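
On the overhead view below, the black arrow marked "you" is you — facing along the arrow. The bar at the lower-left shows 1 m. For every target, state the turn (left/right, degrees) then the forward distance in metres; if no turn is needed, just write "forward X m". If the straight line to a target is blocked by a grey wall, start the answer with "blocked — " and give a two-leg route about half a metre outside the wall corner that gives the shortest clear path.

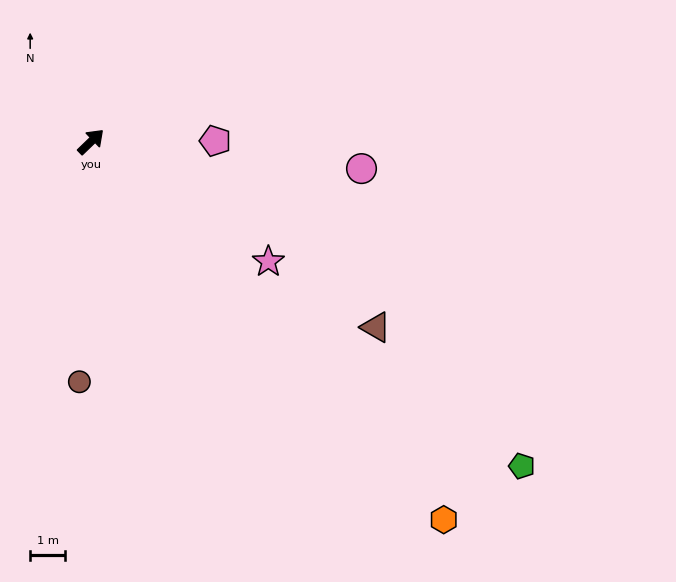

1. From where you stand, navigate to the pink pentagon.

turn right 44°, forward 3.6 m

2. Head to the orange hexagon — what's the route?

turn right 91°, forward 14.8 m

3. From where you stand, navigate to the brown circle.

turn right 137°, forward 6.9 m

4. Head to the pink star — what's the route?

turn right 78°, forward 6.1 m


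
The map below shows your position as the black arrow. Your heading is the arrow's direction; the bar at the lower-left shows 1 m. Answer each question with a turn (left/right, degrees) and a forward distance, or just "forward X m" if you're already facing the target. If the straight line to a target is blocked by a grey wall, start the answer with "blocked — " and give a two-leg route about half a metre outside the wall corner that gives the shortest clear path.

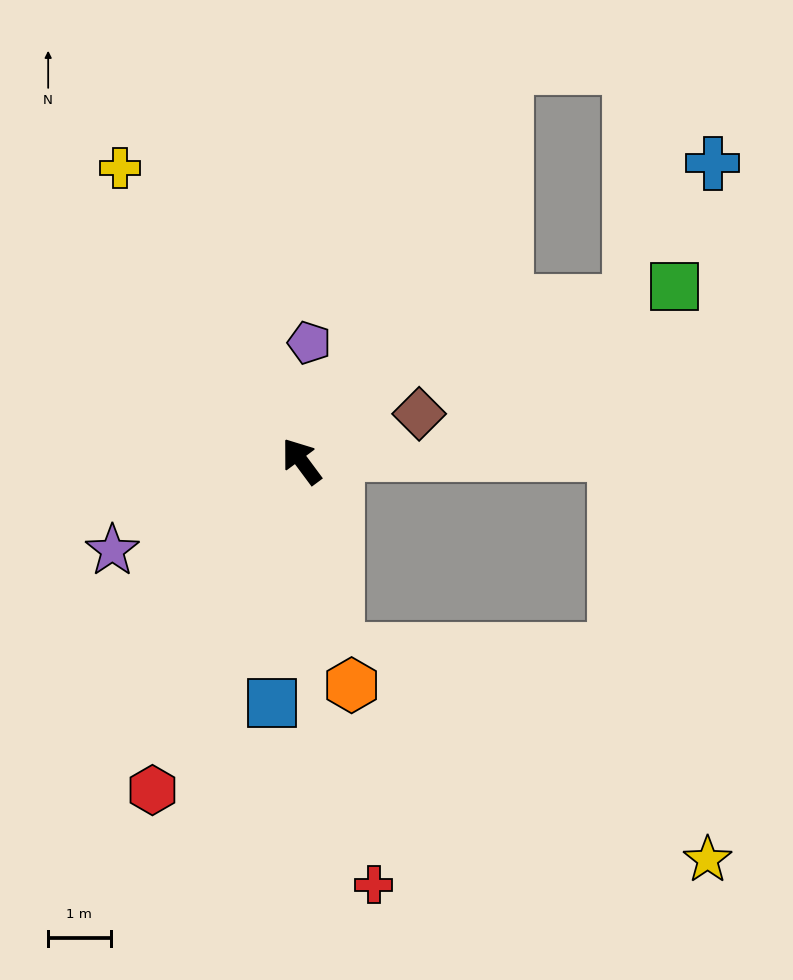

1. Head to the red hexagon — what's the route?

turn left 119°, forward 5.8 m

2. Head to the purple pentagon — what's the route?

turn right 40°, forward 1.9 m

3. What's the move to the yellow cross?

turn right 5°, forward 5.5 m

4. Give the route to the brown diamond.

turn right 105°, forward 2.0 m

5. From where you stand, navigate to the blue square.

turn left 137°, forward 3.9 m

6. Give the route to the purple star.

turn left 79°, forward 3.4 m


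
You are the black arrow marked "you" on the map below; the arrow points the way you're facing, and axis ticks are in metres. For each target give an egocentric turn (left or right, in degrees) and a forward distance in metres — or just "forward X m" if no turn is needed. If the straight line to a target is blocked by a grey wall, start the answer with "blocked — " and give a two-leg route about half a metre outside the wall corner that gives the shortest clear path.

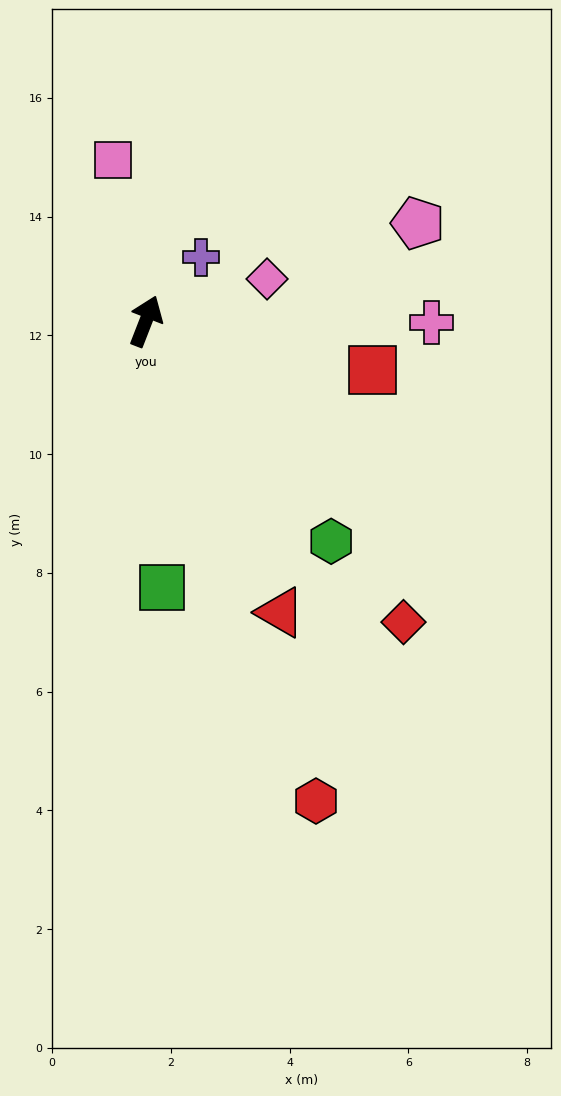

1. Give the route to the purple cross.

turn right 20°, forward 1.4 m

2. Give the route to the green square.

turn right 155°, forward 4.5 m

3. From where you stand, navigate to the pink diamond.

turn right 50°, forward 2.2 m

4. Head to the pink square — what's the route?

turn left 33°, forward 2.8 m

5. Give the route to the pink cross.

turn right 69°, forward 4.8 m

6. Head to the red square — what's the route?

turn right 81°, forward 3.9 m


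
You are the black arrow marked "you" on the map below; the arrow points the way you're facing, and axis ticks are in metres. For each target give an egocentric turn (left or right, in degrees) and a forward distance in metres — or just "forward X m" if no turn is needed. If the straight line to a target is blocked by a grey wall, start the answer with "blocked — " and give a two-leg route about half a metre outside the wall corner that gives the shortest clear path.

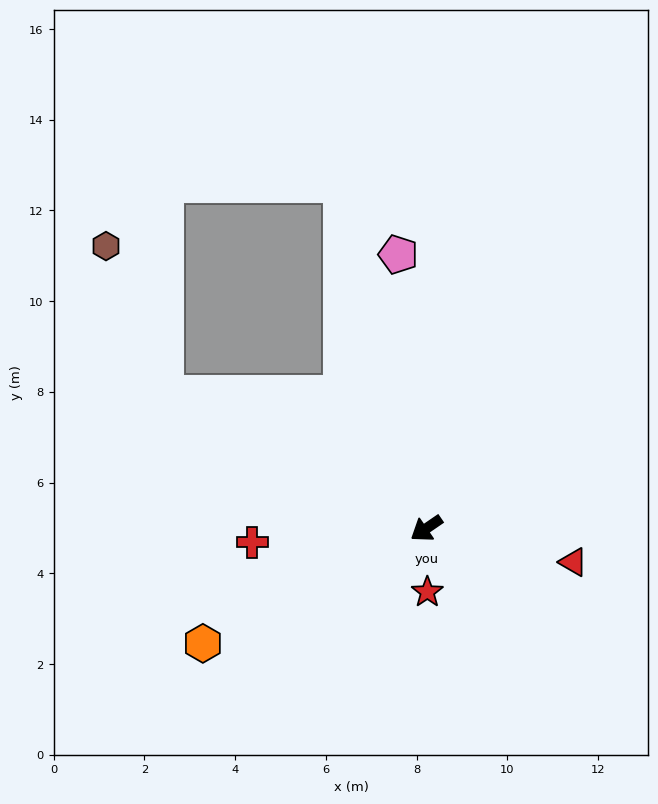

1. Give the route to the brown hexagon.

blocked — turn right 61°, forward 6.5 m, then turn right 42°, forward 3.5 m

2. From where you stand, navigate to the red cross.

turn right 30°, forward 3.9 m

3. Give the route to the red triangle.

turn left 133°, forward 3.3 m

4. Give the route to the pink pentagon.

turn right 119°, forward 6.1 m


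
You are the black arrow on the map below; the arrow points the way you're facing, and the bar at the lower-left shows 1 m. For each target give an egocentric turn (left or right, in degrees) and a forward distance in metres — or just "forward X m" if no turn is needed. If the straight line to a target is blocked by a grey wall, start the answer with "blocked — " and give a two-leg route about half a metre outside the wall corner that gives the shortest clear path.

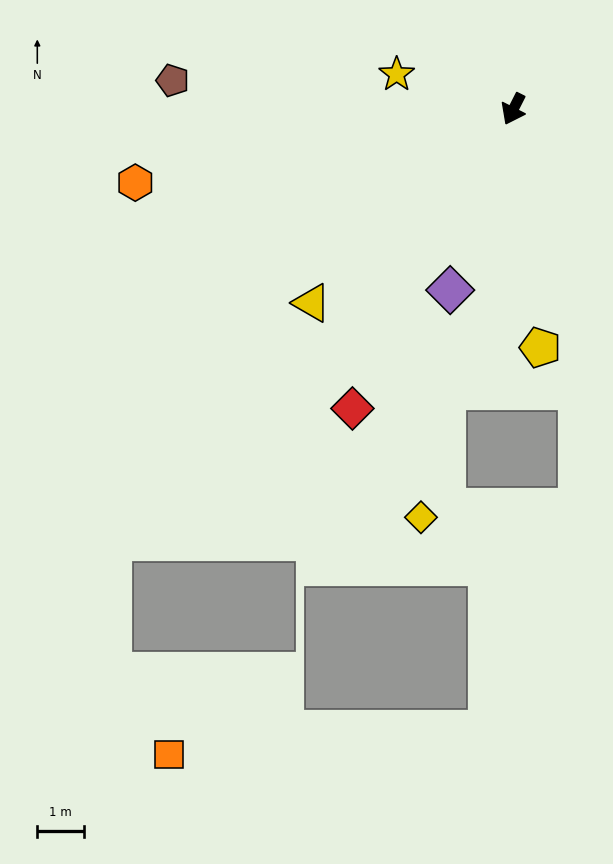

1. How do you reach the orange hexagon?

turn right 52°, forward 8.3 m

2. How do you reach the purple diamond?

turn left 8°, forward 4.1 m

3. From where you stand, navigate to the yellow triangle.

turn right 19°, forward 6.0 m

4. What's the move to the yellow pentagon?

turn left 33°, forward 5.2 m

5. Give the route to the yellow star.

turn right 80°, forward 2.6 m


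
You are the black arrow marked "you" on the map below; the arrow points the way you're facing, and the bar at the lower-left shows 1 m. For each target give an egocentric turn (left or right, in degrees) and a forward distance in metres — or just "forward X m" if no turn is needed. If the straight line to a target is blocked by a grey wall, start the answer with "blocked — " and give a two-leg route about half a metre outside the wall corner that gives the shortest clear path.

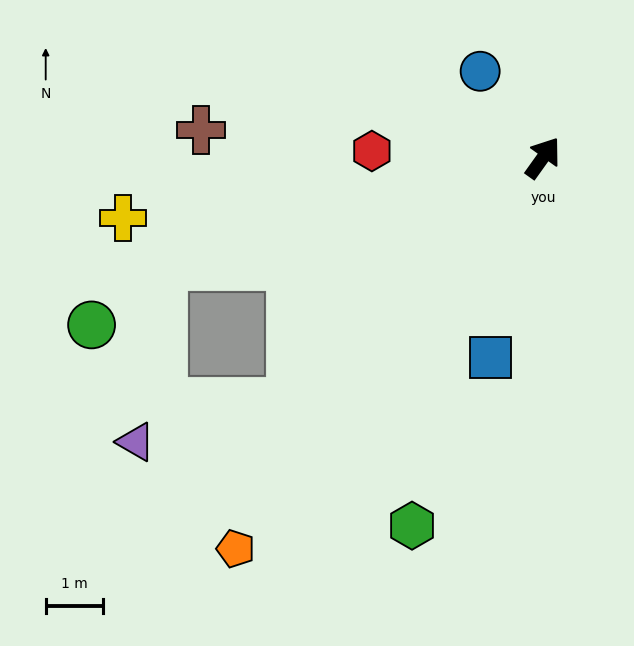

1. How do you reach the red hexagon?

turn left 123°, forward 3.0 m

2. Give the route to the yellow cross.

turn left 134°, forward 7.4 m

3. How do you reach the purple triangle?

blocked — turn left 170°, forward 6.1 m, then turn right 30°, forward 2.8 m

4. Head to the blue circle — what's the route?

turn left 72°, forward 1.9 m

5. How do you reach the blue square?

turn right 159°, forward 3.6 m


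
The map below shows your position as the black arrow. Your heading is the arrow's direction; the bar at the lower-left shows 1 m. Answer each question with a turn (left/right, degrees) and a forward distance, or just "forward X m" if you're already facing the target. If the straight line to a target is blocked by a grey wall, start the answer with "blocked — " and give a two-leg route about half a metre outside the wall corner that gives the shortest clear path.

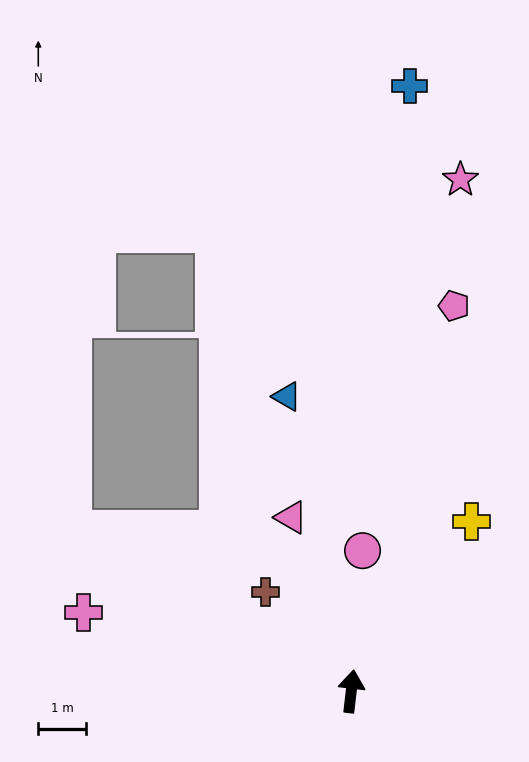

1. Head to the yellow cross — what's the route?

turn right 29°, forward 4.3 m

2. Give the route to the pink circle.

turn left 2°, forward 2.9 m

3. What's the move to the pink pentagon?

turn right 8°, forward 8.3 m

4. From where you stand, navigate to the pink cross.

turn left 80°, forward 5.8 m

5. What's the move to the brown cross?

turn left 47°, forward 2.7 m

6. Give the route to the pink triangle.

turn left 26°, forward 3.8 m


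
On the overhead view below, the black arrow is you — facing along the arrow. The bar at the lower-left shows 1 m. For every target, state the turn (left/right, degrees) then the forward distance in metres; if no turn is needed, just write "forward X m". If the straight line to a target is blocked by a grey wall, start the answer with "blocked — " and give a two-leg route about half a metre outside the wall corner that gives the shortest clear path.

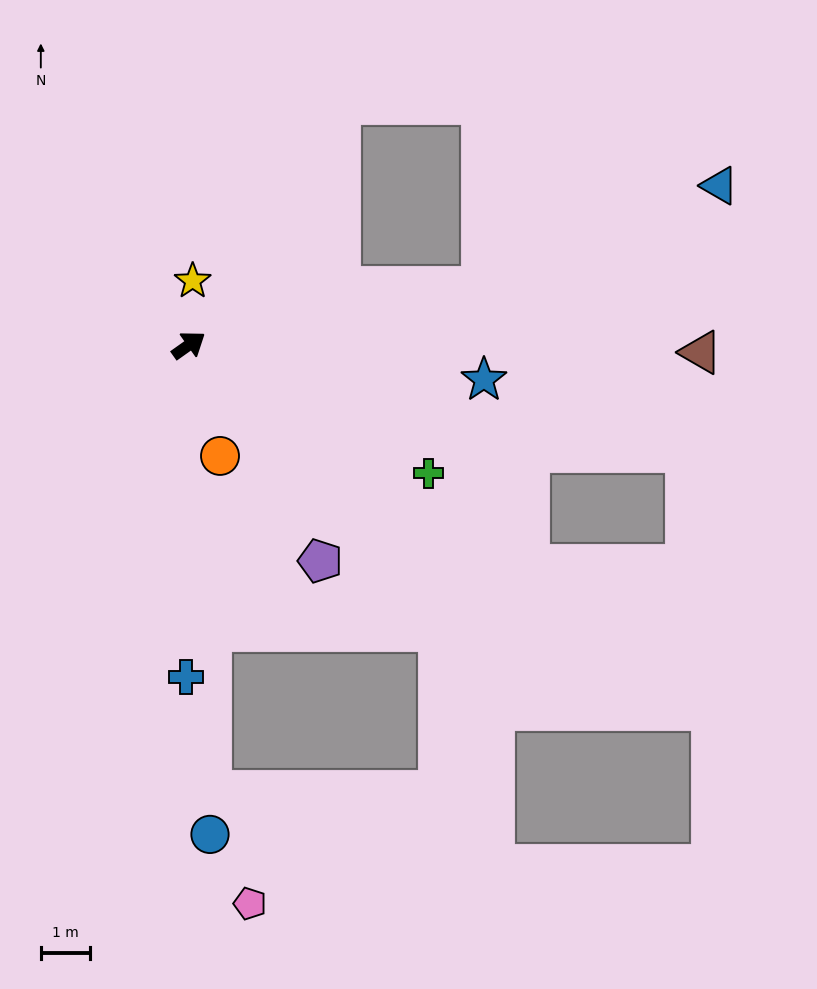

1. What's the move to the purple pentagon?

turn right 94°, forward 5.1 m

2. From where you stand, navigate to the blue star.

turn right 42°, forward 6.0 m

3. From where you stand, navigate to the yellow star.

turn left 51°, forward 1.3 m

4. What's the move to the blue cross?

turn right 126°, forward 6.7 m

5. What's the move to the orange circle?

turn right 110°, forward 2.3 m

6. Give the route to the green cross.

turn right 64°, forward 5.5 m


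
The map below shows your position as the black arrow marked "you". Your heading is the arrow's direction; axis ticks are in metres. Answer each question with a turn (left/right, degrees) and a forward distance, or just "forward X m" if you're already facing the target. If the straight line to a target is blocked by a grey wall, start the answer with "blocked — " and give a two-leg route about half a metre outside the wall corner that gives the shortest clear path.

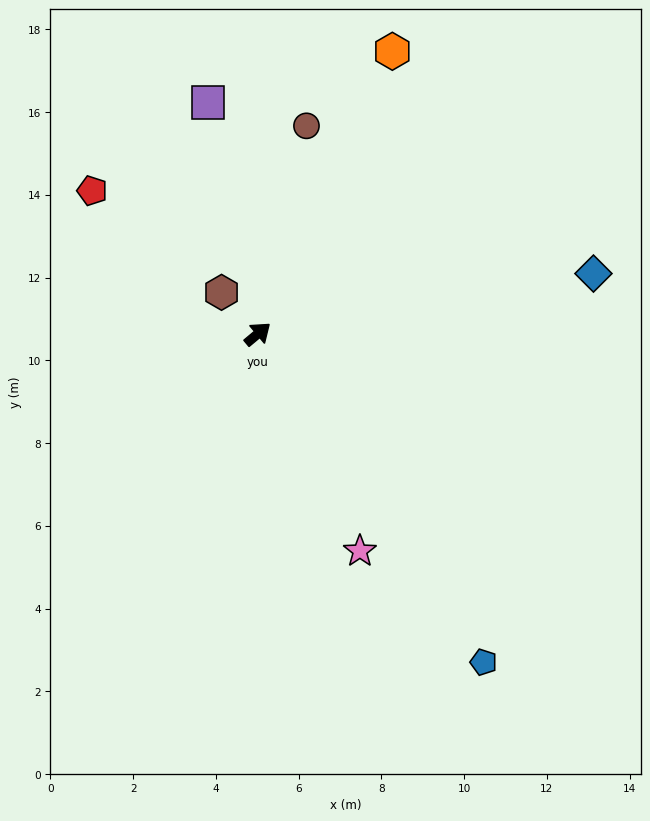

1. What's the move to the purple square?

turn left 62°, forward 5.7 m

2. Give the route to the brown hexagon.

turn left 91°, forward 1.3 m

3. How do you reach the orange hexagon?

turn left 25°, forward 7.6 m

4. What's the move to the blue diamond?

turn right 30°, forward 8.2 m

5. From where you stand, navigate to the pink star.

turn right 105°, forward 5.8 m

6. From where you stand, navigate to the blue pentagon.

turn right 95°, forward 9.6 m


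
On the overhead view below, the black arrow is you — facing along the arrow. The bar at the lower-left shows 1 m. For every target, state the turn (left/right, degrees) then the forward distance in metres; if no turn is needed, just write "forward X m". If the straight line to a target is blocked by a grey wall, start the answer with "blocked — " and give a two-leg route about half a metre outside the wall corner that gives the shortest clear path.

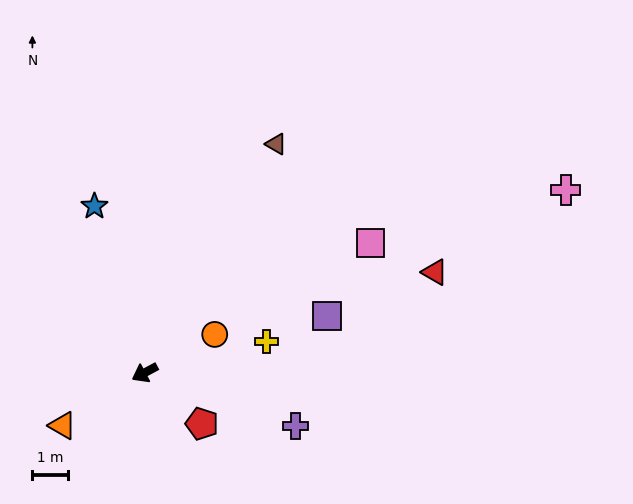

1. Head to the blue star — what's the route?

turn right 101°, forward 4.9 m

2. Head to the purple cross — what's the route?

turn left 132°, forward 4.5 m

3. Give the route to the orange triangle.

turn left 5°, forward 2.7 m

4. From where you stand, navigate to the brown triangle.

turn right 148°, forward 7.4 m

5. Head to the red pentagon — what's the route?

turn left 110°, forward 2.1 m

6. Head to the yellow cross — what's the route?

turn left 166°, forward 3.5 m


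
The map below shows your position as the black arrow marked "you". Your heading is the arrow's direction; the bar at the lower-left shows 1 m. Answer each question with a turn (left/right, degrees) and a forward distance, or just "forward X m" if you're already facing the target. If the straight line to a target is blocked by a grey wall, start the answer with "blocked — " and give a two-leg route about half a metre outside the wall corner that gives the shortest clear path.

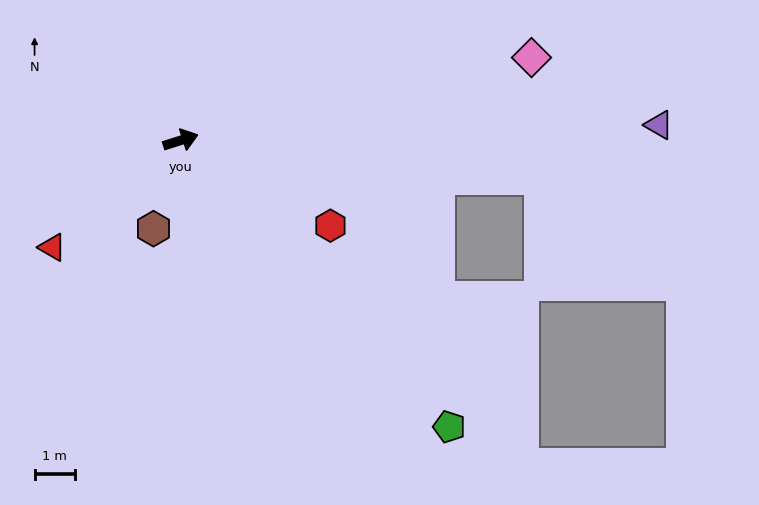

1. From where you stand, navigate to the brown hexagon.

turn right 125°, forward 2.3 m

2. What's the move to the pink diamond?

turn right 4°, forward 8.9 m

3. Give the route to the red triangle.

turn right 158°, forward 4.1 m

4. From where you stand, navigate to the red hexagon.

turn right 47°, forward 4.3 m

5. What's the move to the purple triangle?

turn right 16°, forward 11.8 m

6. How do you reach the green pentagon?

turn right 65°, forward 9.7 m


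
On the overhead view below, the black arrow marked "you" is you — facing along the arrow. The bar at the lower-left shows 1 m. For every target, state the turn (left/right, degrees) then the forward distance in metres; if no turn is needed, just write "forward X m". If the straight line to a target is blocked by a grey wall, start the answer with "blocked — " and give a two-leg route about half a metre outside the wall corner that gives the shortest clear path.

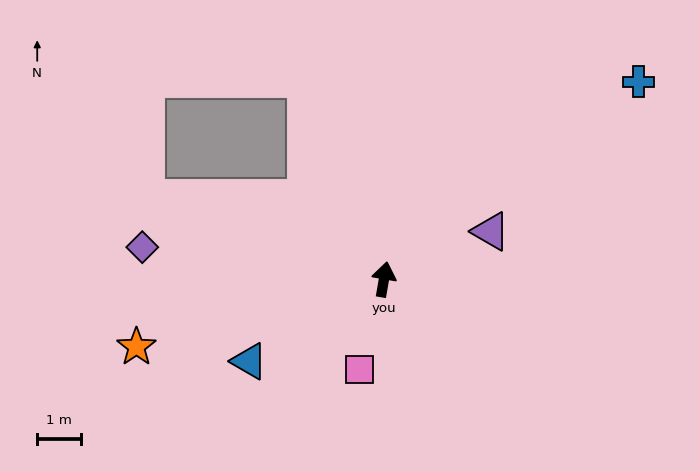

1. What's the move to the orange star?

turn left 115°, forward 5.8 m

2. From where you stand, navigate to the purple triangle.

turn right 56°, forward 2.7 m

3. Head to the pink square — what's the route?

turn left 175°, forward 2.1 m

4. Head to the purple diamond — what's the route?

turn left 92°, forward 5.5 m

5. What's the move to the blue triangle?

turn left 131°, forward 3.6 m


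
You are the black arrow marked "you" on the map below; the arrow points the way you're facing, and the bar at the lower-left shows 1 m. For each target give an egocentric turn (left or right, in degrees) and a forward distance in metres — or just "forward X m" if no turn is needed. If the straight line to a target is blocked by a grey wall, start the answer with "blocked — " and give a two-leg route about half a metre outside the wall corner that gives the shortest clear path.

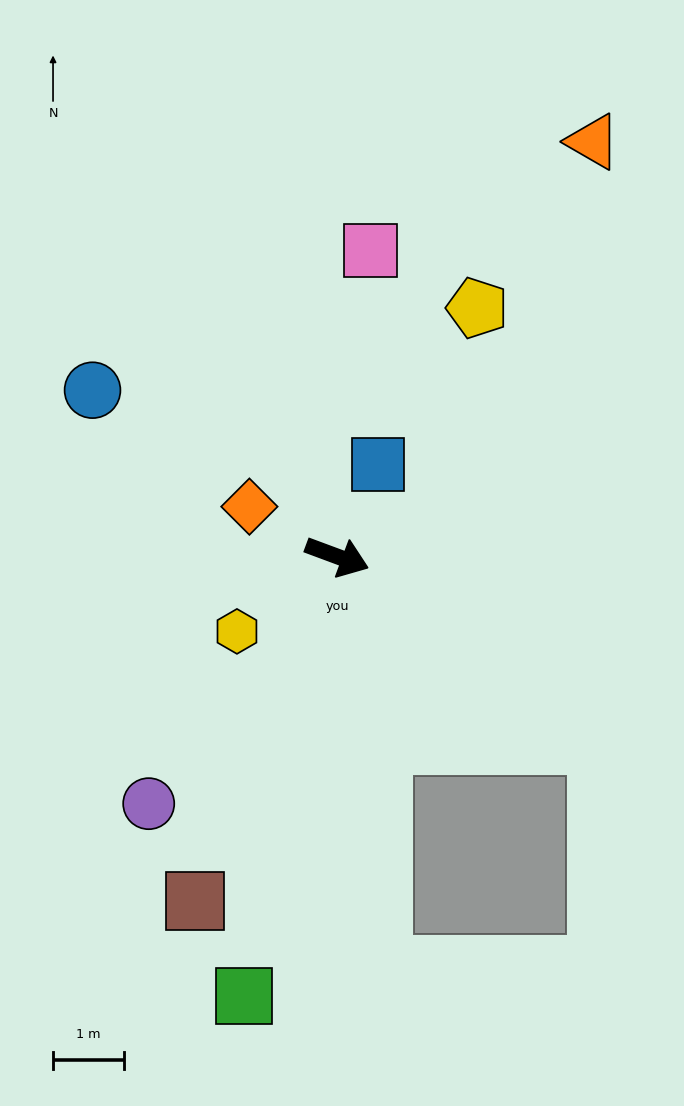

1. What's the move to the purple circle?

turn right 107°, forward 4.4 m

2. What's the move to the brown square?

turn right 92°, forward 5.2 m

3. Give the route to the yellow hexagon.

turn right 123°, forward 1.8 m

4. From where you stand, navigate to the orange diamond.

turn left 171°, forward 1.4 m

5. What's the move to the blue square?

turn left 87°, forward 1.4 m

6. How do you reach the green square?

turn right 82°, forward 6.3 m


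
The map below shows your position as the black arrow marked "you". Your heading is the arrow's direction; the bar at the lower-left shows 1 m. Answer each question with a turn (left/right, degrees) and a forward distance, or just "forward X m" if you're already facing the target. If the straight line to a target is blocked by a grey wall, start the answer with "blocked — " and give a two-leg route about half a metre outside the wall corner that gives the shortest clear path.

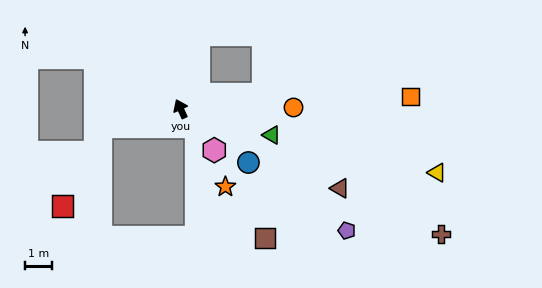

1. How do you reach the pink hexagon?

turn right 165°, forward 2.0 m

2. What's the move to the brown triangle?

turn right 141°, forward 6.6 m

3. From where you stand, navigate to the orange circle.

turn right 114°, forward 4.2 m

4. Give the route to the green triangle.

turn right 131°, forward 3.5 m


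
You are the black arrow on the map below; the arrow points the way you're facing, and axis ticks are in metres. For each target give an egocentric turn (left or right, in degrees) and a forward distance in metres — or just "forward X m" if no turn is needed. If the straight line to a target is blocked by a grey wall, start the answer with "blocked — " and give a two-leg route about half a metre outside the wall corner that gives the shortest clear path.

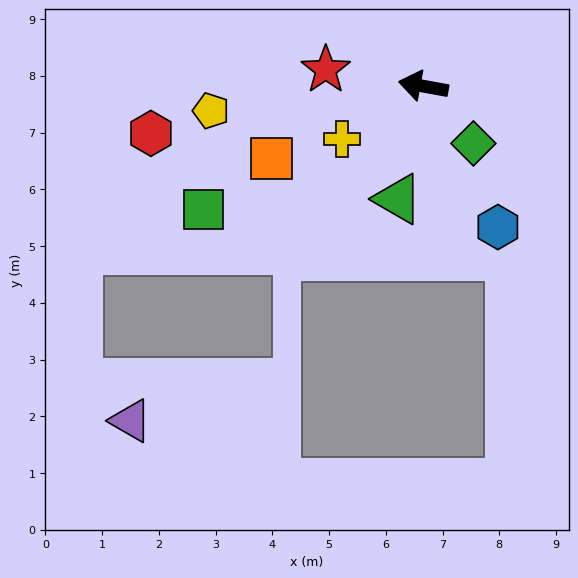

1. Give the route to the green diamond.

turn left 142°, forward 1.3 m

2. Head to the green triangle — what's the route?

turn left 88°, forward 2.0 m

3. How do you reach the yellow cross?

turn left 43°, forward 1.7 m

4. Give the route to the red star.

forward 1.7 m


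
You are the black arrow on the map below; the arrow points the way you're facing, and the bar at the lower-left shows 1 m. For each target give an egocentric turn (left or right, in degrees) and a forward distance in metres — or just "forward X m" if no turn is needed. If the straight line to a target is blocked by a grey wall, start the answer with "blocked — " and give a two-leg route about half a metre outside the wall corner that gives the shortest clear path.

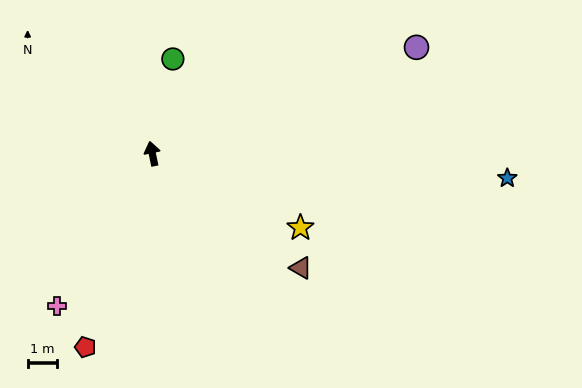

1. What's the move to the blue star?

turn right 106°, forward 12.2 m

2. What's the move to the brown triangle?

turn right 139°, forward 6.5 m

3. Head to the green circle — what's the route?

turn right 24°, forward 3.3 m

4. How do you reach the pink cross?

turn left 136°, forward 6.2 m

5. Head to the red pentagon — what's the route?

turn left 149°, forward 7.0 m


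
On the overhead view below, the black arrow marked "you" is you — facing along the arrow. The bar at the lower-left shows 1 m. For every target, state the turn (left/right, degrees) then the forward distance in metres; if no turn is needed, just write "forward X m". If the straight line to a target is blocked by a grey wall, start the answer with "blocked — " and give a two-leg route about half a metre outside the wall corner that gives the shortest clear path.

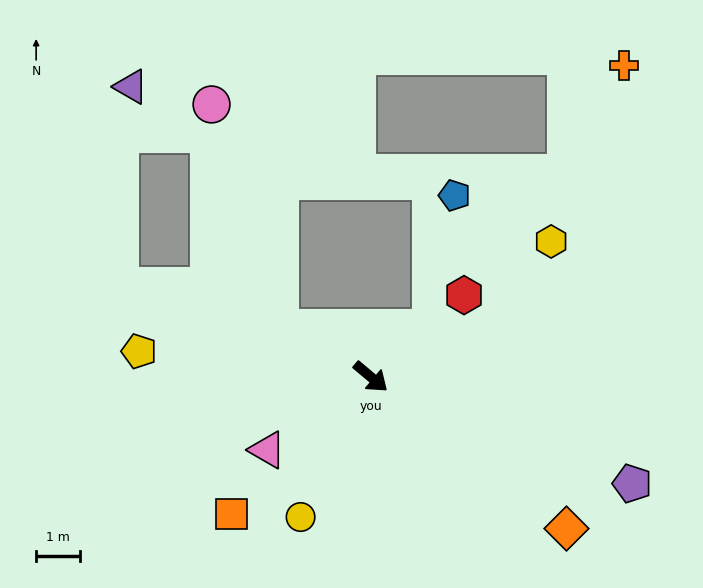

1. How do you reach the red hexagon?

turn left 81°, forward 2.8 m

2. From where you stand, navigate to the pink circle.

blocked — turn right 169°, forward 2.4 m, then turn right 44°, forward 5.3 m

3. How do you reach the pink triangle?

turn right 105°, forward 2.9 m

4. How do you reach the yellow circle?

turn right 77°, forward 3.6 m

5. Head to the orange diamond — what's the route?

turn left 2°, forward 5.7 m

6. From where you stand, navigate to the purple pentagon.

turn left 18°, forward 6.5 m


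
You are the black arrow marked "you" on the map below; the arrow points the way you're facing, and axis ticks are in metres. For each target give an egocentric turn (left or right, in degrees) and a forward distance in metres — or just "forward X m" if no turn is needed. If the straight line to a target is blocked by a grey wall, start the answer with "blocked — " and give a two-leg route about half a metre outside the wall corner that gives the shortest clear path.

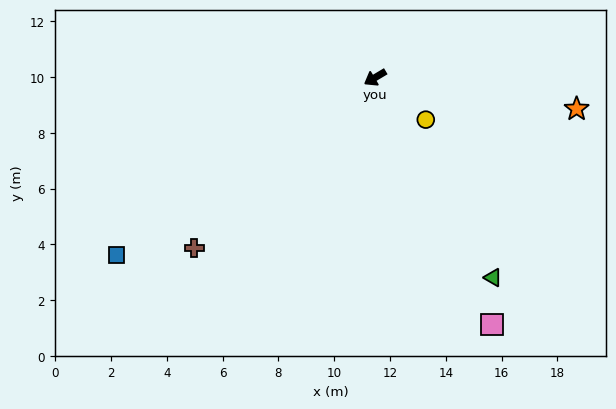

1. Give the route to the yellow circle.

turn left 109°, forward 2.4 m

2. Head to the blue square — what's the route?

turn left 4°, forward 11.2 m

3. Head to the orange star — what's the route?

turn left 140°, forward 7.3 m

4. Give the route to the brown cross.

turn left 12°, forward 8.9 m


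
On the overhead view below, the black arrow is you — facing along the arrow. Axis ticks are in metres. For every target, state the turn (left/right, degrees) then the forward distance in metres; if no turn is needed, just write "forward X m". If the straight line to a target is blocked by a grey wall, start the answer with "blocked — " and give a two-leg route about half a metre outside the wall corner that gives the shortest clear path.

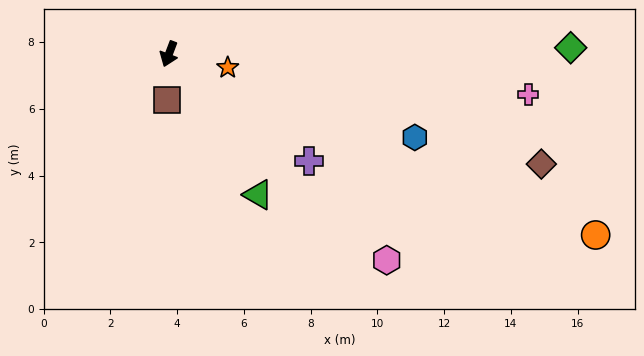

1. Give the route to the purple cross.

turn left 73°, forward 5.3 m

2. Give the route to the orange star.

turn left 98°, forward 1.8 m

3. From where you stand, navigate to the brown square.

turn left 18°, forward 1.4 m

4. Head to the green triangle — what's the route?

turn left 53°, forward 5.0 m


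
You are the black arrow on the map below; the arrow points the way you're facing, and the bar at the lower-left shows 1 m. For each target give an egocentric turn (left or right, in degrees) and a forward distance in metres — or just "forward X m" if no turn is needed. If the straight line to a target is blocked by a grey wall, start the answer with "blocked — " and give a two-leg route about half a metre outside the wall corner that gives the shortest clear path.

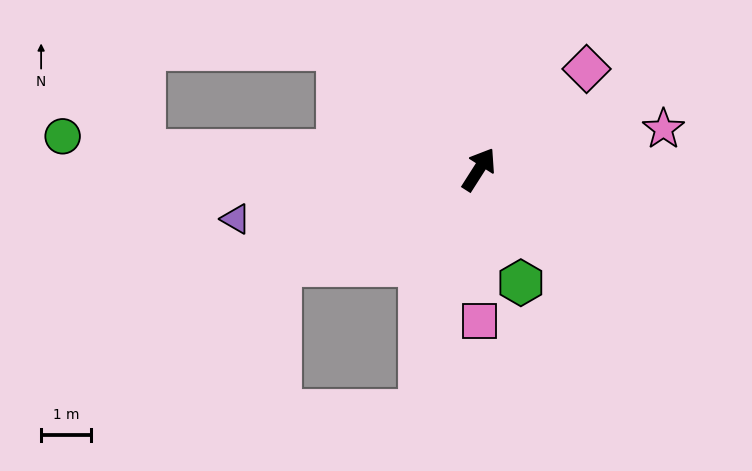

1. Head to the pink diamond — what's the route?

turn right 14°, forward 2.9 m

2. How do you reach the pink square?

turn right 147°, forward 3.0 m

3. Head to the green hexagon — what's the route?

turn right 127°, forward 2.4 m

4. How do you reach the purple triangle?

turn left 134°, forward 4.9 m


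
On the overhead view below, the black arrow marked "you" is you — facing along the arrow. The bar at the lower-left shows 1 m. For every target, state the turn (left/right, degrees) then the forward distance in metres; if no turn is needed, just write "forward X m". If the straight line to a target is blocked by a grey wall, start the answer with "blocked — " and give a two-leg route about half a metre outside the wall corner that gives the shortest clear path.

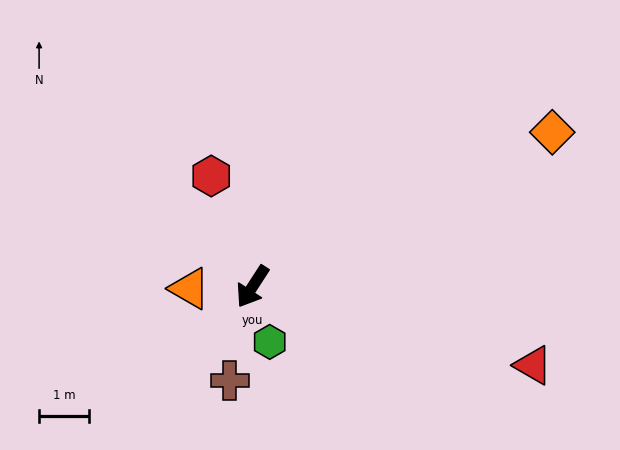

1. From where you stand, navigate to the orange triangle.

turn right 55°, forward 1.3 m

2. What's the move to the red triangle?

turn left 107°, forward 5.9 m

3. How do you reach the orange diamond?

turn left 150°, forward 6.8 m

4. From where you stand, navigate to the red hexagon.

turn right 127°, forward 2.4 m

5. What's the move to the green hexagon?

turn left 50°, forward 1.2 m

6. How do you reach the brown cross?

turn left 19°, forward 1.9 m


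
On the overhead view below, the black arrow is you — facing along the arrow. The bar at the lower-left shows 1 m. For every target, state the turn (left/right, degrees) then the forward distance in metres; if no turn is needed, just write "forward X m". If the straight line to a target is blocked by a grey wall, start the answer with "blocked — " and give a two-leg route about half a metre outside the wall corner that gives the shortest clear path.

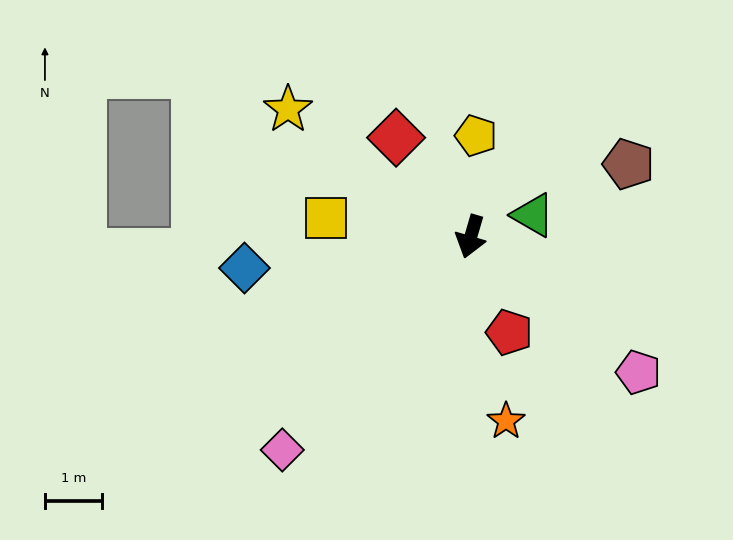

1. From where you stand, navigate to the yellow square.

turn right 81°, forward 2.6 m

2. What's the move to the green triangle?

turn left 125°, forward 1.1 m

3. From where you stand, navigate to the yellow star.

turn right 109°, forward 3.9 m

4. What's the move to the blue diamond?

turn right 66°, forward 4.0 m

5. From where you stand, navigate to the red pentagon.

turn left 38°, forward 1.8 m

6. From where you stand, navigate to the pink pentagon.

turn left 67°, forward 3.8 m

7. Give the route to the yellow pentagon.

turn right 167°, forward 1.8 m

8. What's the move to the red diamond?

turn right 127°, forward 2.2 m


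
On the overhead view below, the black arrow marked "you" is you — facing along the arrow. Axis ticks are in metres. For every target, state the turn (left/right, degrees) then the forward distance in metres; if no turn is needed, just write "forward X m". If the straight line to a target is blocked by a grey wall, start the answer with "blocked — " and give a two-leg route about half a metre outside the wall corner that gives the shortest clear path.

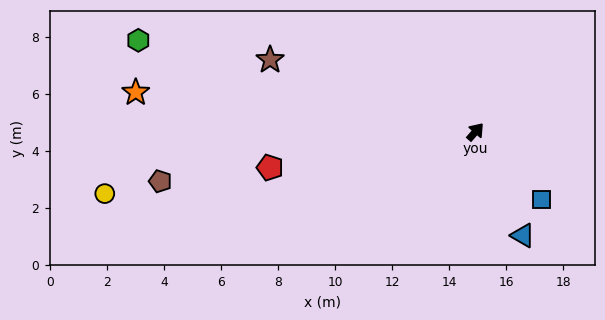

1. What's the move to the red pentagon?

turn left 141°, forward 7.3 m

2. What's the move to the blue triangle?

turn right 114°, forward 4.0 m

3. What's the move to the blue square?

turn right 95°, forward 3.3 m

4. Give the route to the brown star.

turn left 112°, forward 7.6 m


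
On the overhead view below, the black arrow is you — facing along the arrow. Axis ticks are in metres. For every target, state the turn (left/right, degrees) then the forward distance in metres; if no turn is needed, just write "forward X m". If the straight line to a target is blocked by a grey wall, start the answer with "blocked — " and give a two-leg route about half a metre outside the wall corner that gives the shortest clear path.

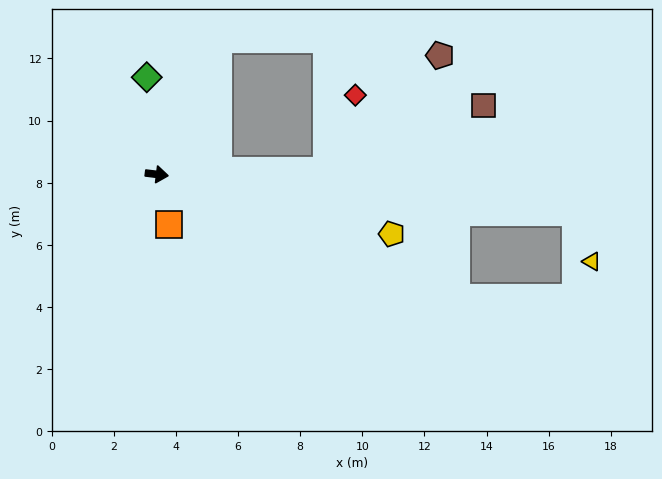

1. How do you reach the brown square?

blocked — turn left 8°, forward 5.5 m, then turn left 21°, forward 5.5 m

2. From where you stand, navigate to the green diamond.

turn left 103°, forward 3.1 m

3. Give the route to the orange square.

turn right 69°, forward 1.7 m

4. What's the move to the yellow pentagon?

turn right 7°, forward 7.8 m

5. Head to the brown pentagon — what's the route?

blocked — turn left 8°, forward 5.5 m, then turn left 44°, forward 5.2 m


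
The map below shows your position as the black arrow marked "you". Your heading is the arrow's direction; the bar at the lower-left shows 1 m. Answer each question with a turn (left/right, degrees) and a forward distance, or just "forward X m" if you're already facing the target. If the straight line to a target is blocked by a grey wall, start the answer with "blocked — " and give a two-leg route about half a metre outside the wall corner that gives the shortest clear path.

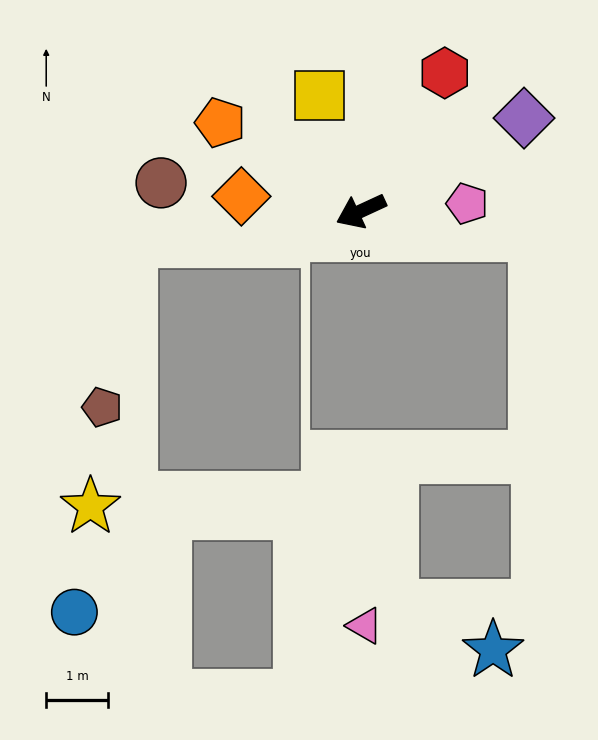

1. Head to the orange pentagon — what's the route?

turn right 57°, forward 2.7 m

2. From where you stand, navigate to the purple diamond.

turn right 175°, forward 3.1 m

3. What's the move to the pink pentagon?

turn left 159°, forward 1.7 m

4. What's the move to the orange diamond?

turn right 32°, forward 2.0 m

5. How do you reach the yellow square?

turn right 95°, forward 2.0 m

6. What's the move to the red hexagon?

turn right 146°, forward 2.6 m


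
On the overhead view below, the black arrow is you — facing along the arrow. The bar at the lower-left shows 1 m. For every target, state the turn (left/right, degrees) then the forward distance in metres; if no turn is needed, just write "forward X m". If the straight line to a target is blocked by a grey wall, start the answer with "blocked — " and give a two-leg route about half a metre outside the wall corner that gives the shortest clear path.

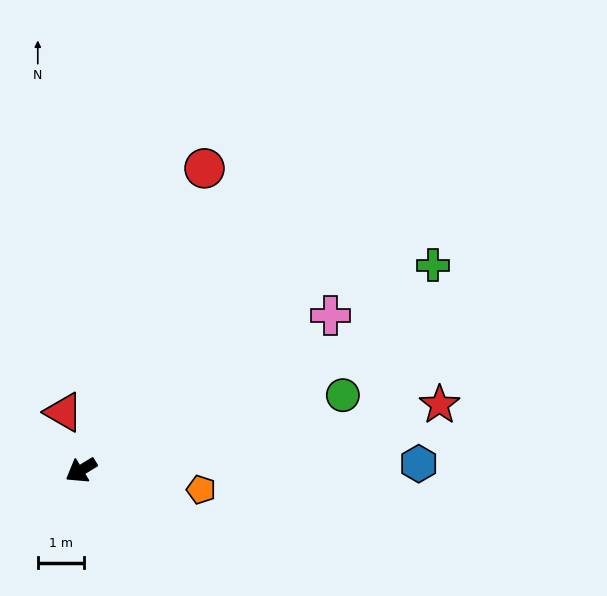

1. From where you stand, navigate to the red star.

turn left 159°, forward 7.9 m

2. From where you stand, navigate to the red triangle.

turn right 105°, forward 1.3 m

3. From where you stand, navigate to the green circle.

turn left 165°, forward 5.9 m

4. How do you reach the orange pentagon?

turn left 139°, forward 2.6 m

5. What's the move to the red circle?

turn right 144°, forward 7.0 m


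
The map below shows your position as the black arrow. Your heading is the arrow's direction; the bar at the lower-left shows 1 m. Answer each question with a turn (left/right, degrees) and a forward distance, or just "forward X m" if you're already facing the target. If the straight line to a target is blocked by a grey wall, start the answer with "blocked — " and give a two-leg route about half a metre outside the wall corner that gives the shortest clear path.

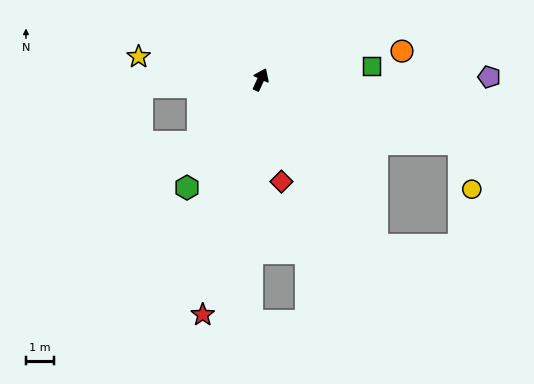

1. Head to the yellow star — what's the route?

turn left 104°, forward 4.4 m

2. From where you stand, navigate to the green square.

turn right 58°, forward 3.9 m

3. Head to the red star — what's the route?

turn right 169°, forward 8.6 m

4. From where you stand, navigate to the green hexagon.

turn left 170°, forward 4.6 m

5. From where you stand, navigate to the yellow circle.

blocked — turn right 83°, forward 7.4 m, then turn right 58°, forward 1.7 m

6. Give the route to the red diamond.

turn right 144°, forward 3.7 m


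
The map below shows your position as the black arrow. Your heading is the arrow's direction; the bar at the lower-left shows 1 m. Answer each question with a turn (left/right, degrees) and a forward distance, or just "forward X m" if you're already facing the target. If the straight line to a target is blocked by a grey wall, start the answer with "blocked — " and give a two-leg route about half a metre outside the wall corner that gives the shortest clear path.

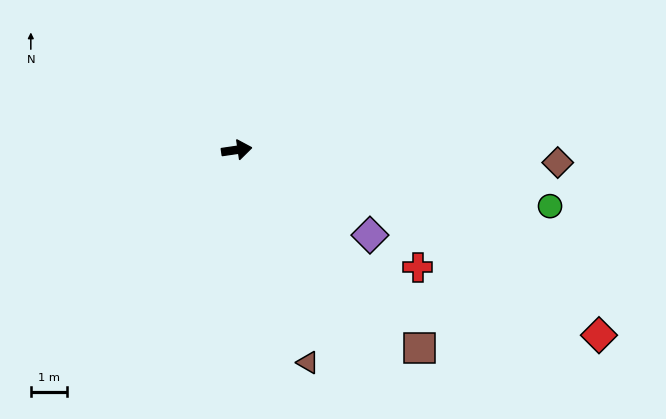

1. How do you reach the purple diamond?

turn right 41°, forward 4.4 m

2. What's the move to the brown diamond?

turn right 11°, forward 8.9 m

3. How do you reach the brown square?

turn right 56°, forward 7.5 m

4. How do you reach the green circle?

turn right 18°, forward 8.8 m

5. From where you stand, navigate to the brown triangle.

turn right 80°, forward 6.2 m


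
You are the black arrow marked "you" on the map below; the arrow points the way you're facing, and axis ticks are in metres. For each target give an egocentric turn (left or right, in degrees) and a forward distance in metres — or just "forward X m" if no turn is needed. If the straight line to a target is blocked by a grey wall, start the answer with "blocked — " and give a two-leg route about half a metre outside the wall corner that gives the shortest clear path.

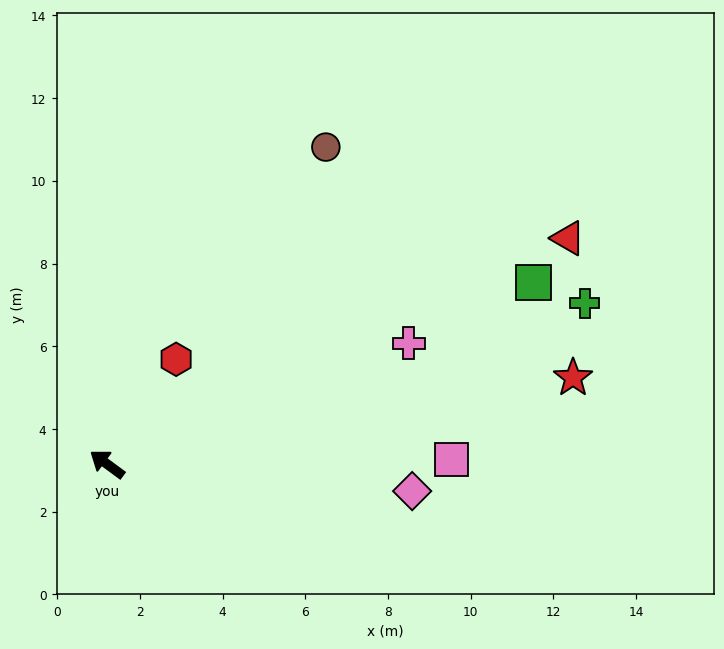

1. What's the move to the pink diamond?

turn right 149°, forward 7.4 m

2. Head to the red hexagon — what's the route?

turn right 87°, forward 3.0 m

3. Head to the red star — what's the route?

turn right 133°, forward 11.5 m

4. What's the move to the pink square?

turn right 143°, forward 8.3 m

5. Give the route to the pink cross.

turn right 122°, forward 7.9 m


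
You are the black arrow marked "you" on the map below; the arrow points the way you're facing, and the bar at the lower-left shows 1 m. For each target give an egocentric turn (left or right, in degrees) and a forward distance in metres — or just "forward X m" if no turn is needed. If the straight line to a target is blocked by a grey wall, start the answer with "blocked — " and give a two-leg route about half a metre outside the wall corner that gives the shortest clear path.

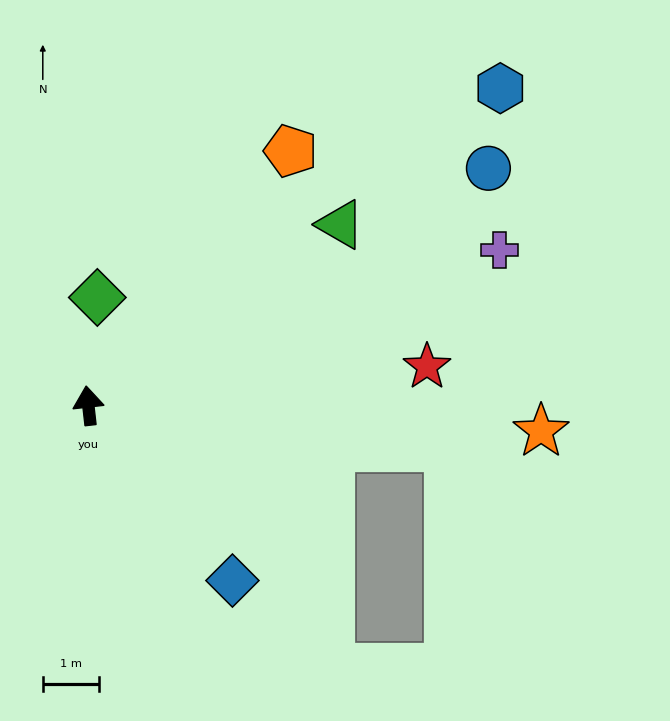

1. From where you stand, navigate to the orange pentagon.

turn right 45°, forward 5.8 m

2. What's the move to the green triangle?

turn right 61°, forward 5.5 m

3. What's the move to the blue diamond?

turn right 147°, forward 4.0 m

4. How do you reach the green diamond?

turn right 11°, forward 1.9 m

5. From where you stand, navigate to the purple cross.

turn right 76°, forward 7.8 m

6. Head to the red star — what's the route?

turn right 90°, forward 6.1 m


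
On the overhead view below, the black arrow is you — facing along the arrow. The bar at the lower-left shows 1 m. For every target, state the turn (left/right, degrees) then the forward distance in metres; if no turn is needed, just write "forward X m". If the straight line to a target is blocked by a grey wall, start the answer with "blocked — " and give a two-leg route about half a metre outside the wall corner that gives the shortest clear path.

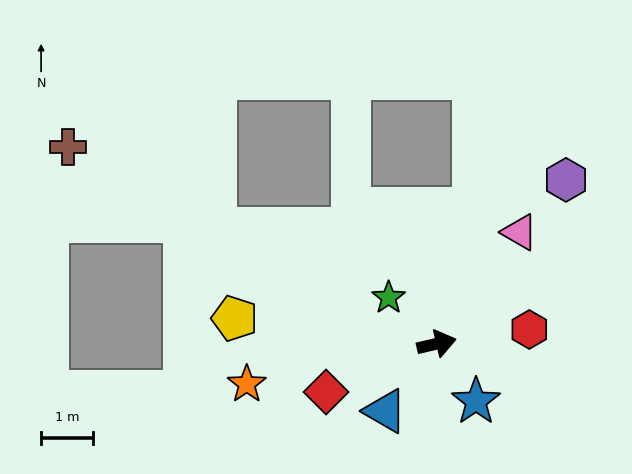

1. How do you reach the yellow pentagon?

turn left 160°, forward 4.0 m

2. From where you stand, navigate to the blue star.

turn right 69°, forward 1.4 m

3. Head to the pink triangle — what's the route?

turn left 40°, forward 2.7 m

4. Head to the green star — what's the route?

turn left 123°, forward 1.3 m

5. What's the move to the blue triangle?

turn right 141°, forward 1.6 m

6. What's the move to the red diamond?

turn right 170°, forward 2.3 m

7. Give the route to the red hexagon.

turn right 4°, forward 1.8 m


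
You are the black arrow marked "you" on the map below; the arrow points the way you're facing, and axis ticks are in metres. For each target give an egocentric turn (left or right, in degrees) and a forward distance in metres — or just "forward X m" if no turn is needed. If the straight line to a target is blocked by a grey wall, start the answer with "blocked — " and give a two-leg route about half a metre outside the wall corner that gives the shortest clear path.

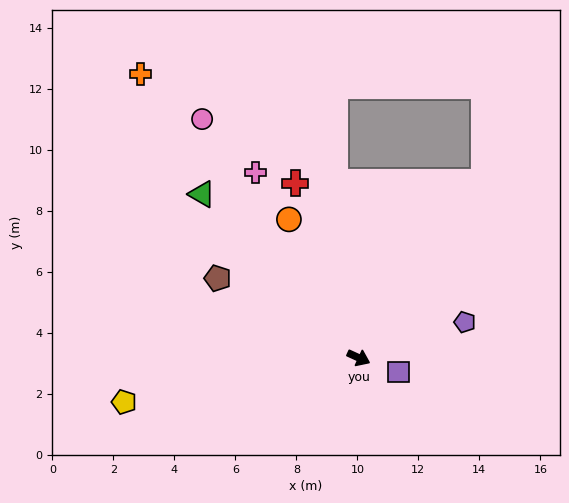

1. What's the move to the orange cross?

turn left 152°, forward 11.7 m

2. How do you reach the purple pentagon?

turn left 43°, forward 3.7 m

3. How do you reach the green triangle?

turn left 158°, forward 7.4 m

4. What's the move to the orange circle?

turn left 141°, forward 5.1 m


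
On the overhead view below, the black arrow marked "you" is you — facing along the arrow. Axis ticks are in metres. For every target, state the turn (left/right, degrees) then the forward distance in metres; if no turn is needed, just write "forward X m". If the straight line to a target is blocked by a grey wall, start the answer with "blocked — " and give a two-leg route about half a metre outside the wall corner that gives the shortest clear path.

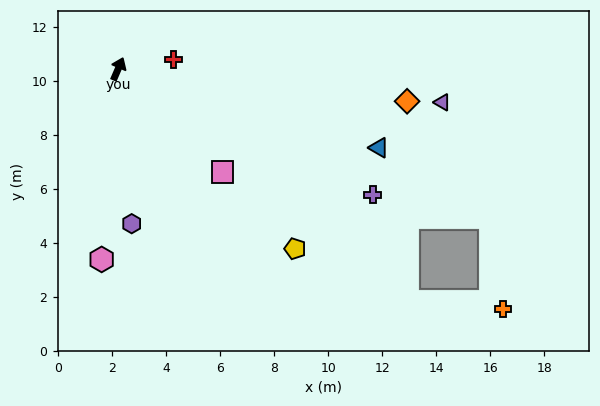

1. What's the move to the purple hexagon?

turn right 152°, forward 5.7 m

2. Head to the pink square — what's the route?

turn right 112°, forward 5.4 m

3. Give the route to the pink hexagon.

turn right 162°, forward 7.1 m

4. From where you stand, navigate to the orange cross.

blocked — turn right 88°, forward 14.8 m, then turn right 61°, forward 3.4 m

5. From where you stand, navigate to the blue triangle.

turn right 84°, forward 10.1 m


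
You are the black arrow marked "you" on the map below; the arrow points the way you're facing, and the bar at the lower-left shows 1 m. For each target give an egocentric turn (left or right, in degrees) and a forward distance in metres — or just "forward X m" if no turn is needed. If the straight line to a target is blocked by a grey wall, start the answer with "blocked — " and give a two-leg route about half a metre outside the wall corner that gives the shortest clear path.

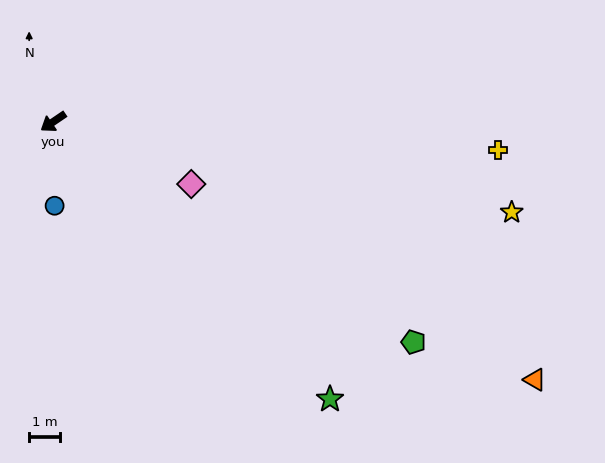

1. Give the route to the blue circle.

turn left 57°, forward 2.7 m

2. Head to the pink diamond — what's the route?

turn left 122°, forward 4.9 m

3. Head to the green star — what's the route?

turn left 101°, forward 12.7 m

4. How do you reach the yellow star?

turn left 135°, forward 15.1 m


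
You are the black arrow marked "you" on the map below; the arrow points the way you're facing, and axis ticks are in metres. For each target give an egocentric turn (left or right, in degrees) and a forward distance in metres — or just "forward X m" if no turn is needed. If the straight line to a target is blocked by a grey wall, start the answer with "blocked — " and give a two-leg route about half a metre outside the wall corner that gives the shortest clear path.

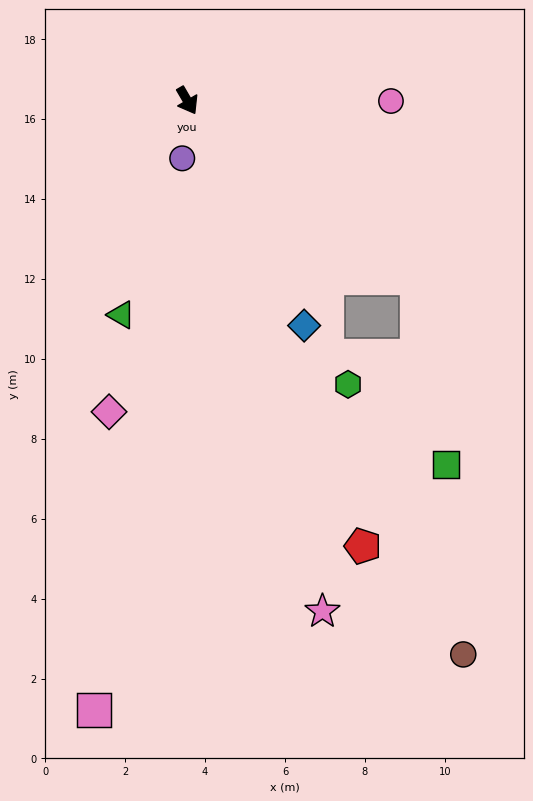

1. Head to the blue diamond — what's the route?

turn right 3°, forward 6.3 m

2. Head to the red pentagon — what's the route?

turn right 9°, forward 12.0 m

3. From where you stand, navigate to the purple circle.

turn right 35°, forward 1.5 m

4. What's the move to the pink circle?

turn left 60°, forward 5.1 m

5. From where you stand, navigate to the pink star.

turn right 15°, forward 13.2 m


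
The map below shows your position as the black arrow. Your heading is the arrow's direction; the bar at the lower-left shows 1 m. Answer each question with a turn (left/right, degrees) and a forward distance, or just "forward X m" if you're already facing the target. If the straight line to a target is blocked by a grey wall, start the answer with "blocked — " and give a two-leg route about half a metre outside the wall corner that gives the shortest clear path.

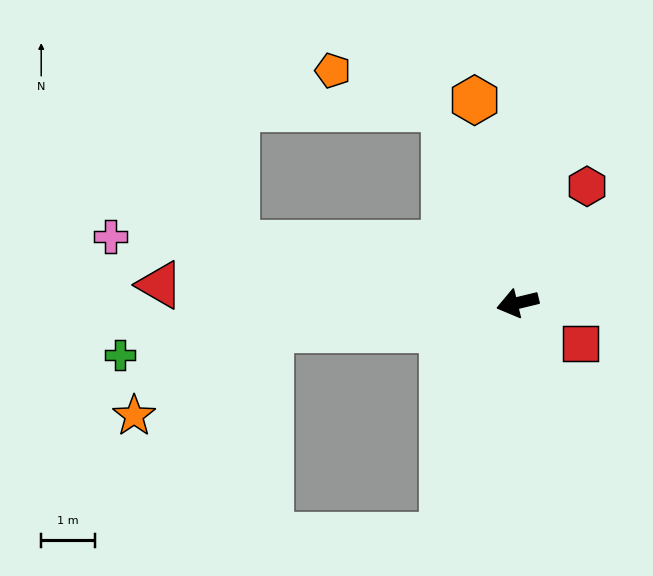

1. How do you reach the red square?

turn left 134°, forward 1.4 m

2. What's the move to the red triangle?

turn right 17°, forward 6.7 m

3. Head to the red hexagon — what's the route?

turn right 134°, forward 2.5 m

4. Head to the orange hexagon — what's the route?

turn right 92°, forward 3.9 m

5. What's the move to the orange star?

blocked — turn right 8°, forward 4.6 m, then turn left 27°, forward 3.0 m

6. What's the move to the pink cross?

turn right 23°, forward 7.7 m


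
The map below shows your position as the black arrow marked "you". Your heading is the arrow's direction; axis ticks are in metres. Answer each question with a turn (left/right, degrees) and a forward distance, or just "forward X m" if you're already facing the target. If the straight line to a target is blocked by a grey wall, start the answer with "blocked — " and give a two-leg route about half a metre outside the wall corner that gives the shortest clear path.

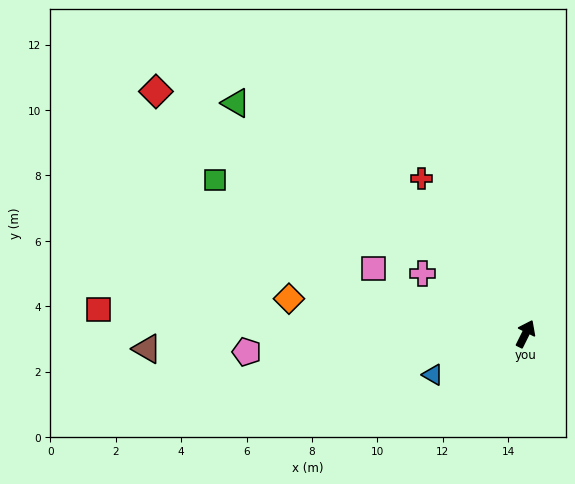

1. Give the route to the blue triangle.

turn left 140°, forward 3.1 m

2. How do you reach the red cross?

turn left 60°, forward 5.7 m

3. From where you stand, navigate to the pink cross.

turn left 86°, forward 3.7 m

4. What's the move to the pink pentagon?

turn left 120°, forward 8.5 m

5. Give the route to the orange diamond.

turn left 108°, forward 7.3 m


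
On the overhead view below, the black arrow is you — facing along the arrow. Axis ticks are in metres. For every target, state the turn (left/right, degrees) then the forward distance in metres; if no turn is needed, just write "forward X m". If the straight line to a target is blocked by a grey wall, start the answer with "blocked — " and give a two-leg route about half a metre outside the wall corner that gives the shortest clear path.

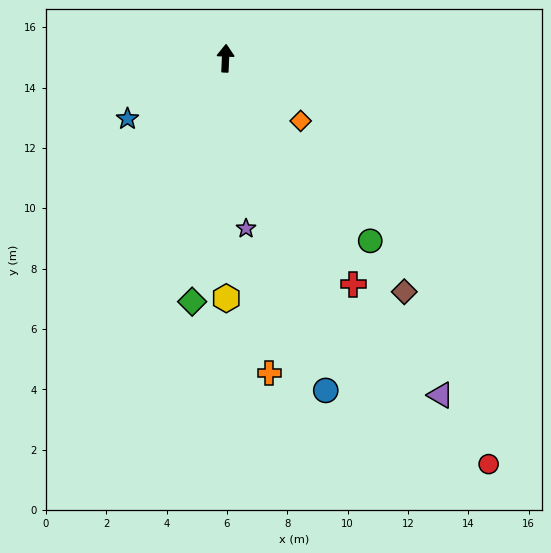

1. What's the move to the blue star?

turn left 124°, forward 3.8 m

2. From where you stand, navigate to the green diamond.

turn left 175°, forward 8.1 m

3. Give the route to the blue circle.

turn right 161°, forward 11.5 m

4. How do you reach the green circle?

turn right 139°, forward 7.7 m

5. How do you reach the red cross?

turn right 148°, forward 8.6 m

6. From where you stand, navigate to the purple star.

turn right 171°, forward 5.7 m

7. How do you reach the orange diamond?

turn right 127°, forward 3.2 m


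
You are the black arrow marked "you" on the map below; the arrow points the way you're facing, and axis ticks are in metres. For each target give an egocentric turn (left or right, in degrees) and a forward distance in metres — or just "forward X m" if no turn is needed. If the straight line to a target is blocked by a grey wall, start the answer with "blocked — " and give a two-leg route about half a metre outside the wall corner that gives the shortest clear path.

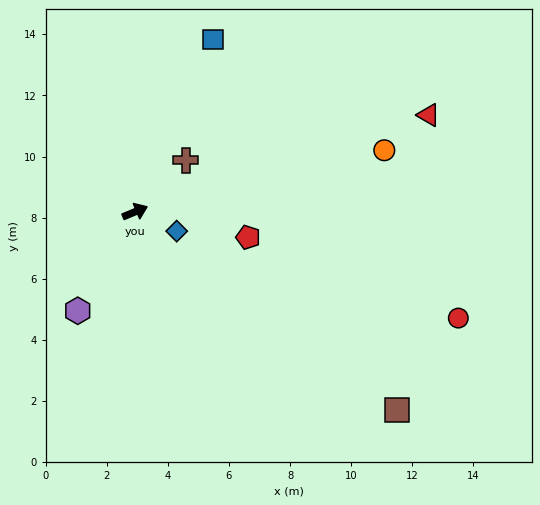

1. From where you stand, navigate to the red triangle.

turn right 4°, forward 10.1 m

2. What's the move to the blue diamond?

turn right 48°, forward 1.5 m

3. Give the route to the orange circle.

turn right 9°, forward 8.4 m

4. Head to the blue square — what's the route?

turn left 43°, forward 6.2 m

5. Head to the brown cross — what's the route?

turn left 23°, forward 2.4 m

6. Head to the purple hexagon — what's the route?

turn right 143°, forward 3.7 m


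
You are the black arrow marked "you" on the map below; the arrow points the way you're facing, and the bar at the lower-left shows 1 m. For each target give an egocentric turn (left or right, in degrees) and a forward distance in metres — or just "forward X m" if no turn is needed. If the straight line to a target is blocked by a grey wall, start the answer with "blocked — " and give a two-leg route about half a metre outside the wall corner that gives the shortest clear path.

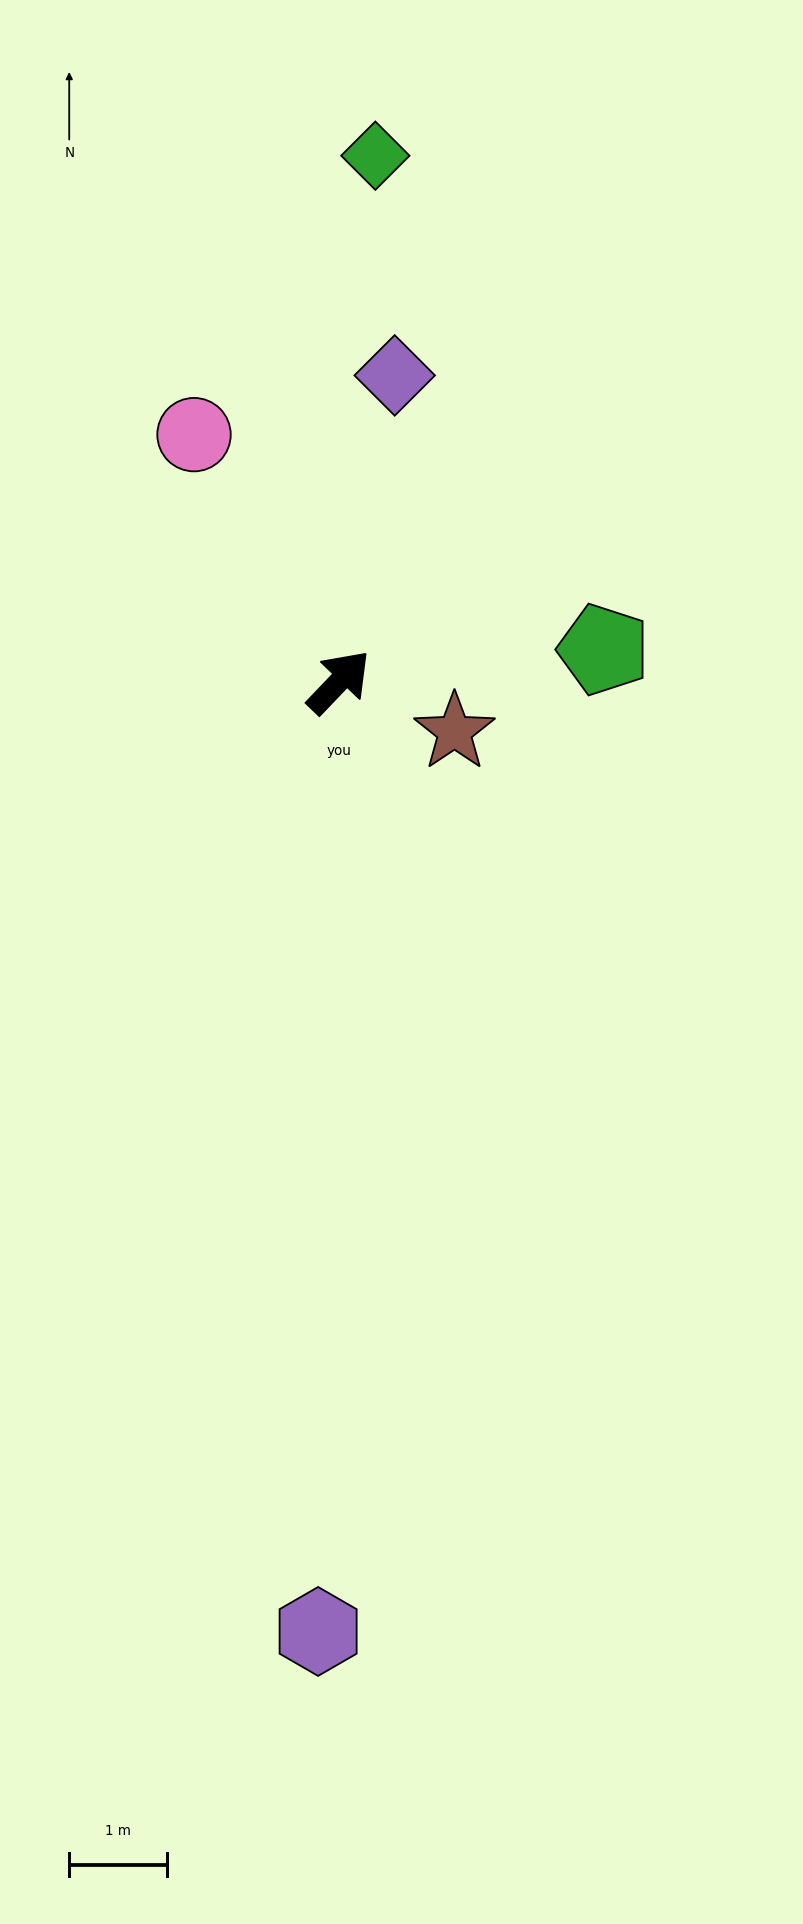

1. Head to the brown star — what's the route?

turn right 70°, forward 1.3 m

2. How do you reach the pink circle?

turn left 74°, forward 2.9 m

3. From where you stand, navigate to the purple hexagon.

turn right 138°, forward 9.8 m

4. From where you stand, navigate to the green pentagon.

turn right 39°, forward 2.7 m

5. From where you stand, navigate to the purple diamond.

turn left 33°, forward 3.2 m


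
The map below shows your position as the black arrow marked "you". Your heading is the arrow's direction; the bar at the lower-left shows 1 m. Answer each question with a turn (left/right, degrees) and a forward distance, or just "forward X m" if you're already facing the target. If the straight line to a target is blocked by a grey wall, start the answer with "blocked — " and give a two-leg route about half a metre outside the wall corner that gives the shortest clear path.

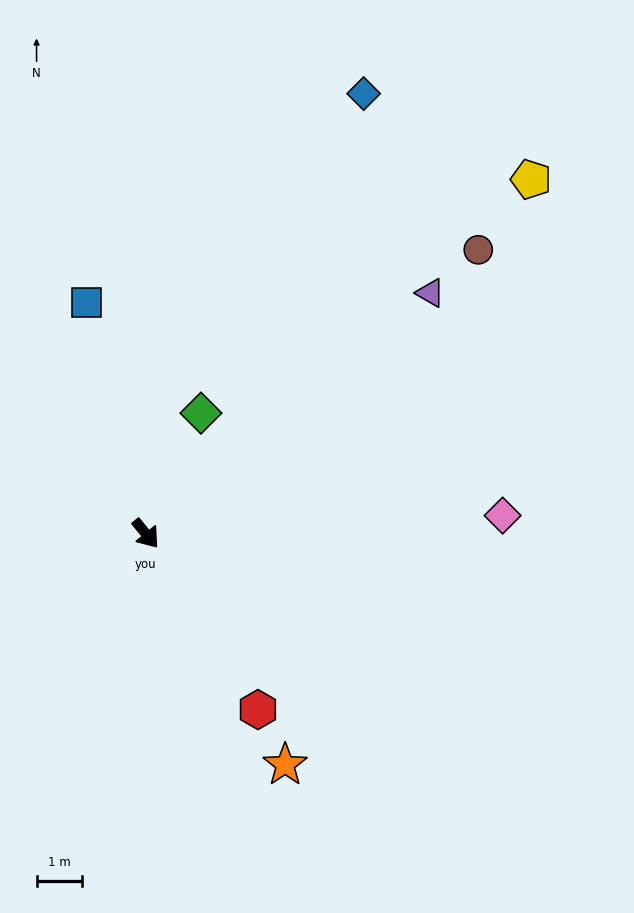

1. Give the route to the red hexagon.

turn right 7°, forward 4.6 m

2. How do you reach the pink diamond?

turn left 54°, forward 7.9 m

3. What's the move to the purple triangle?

turn left 91°, forward 8.2 m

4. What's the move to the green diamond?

turn left 116°, forward 2.9 m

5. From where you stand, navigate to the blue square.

turn left 155°, forward 5.3 m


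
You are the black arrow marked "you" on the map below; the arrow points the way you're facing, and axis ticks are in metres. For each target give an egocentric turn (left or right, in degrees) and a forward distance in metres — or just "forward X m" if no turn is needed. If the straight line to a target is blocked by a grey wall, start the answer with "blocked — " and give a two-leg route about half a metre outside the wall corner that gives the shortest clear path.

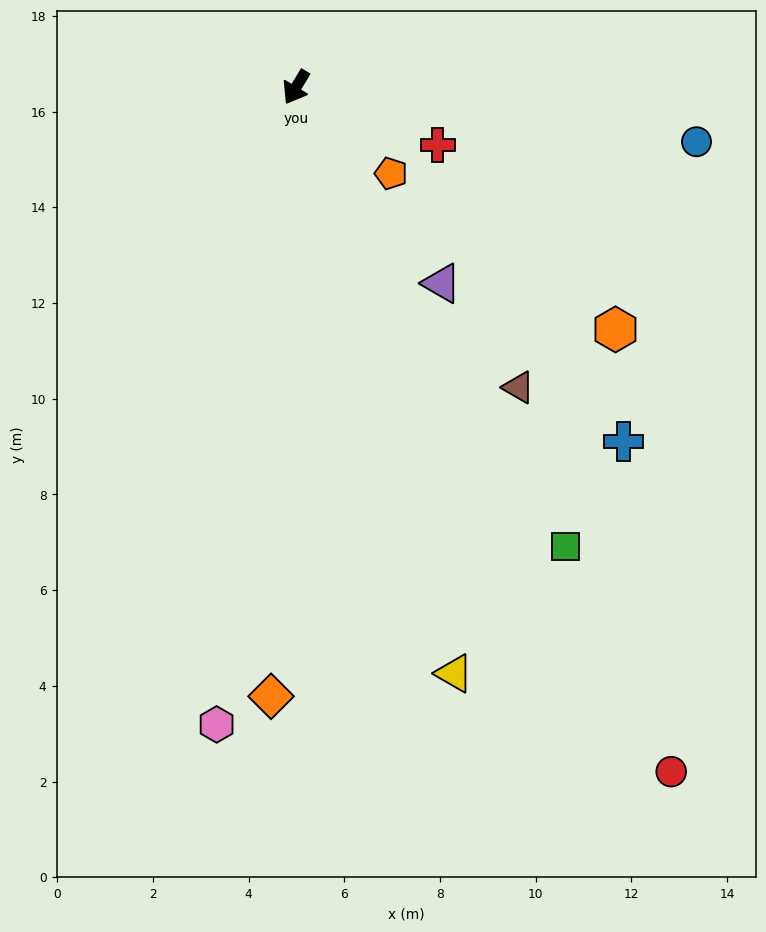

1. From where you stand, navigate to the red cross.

turn left 99°, forward 3.2 m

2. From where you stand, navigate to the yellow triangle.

turn left 46°, forward 12.7 m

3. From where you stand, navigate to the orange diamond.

turn left 29°, forward 12.7 m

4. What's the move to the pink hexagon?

turn left 24°, forward 13.4 m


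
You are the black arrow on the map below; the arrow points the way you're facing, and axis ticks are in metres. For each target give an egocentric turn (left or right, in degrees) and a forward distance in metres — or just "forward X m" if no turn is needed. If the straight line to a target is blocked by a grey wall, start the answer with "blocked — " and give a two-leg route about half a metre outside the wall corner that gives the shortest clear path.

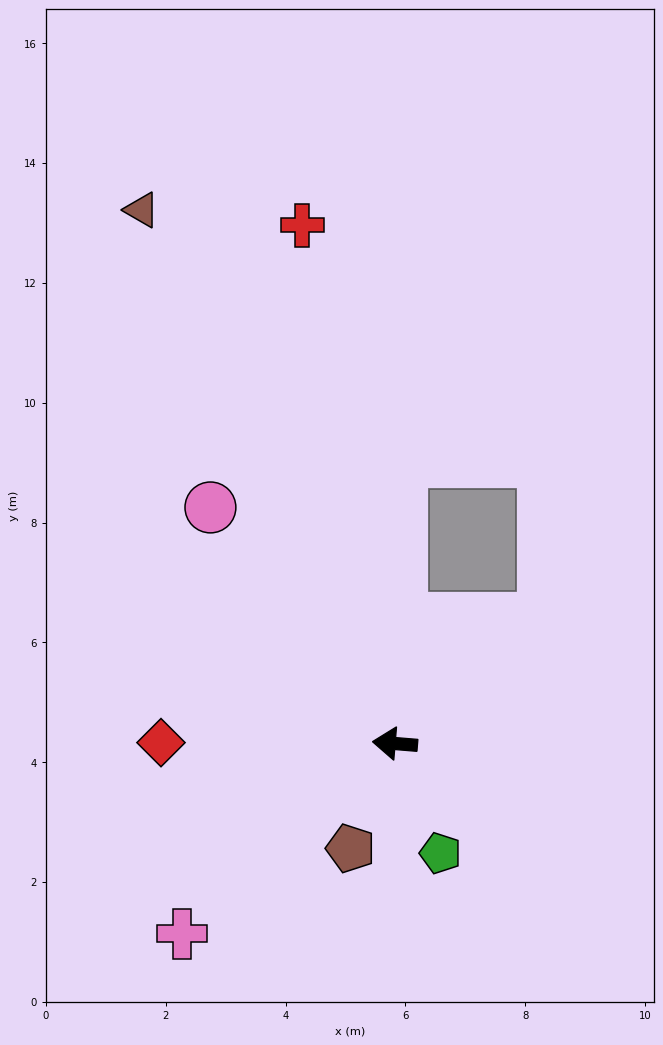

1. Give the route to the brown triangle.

turn right 60°, forward 9.9 m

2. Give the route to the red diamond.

turn left 4°, forward 3.9 m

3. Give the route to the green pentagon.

turn left 117°, forward 2.0 m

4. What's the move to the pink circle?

turn right 47°, forward 5.0 m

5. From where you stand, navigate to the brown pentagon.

turn left 72°, forward 1.9 m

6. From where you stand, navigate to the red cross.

turn right 75°, forward 8.8 m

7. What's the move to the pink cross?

turn left 46°, forward 4.8 m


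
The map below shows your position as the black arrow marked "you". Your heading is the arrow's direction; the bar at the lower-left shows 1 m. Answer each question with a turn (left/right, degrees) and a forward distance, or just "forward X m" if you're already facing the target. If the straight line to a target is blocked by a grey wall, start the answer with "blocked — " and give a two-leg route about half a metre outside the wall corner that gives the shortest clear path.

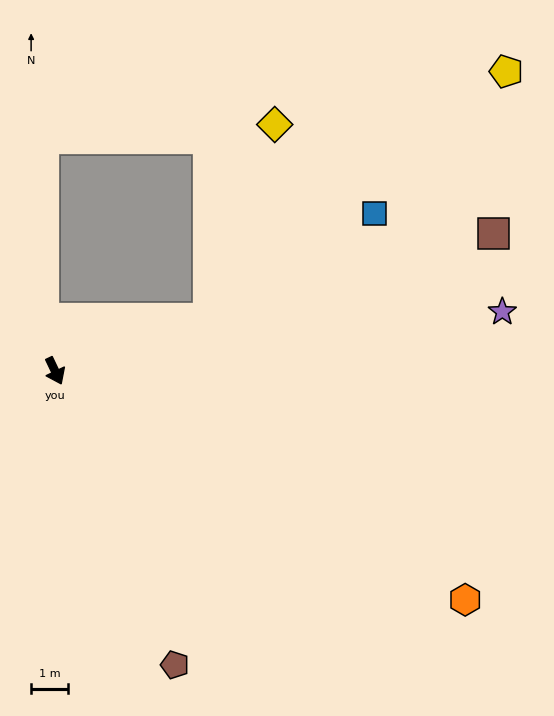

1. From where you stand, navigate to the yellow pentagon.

blocked — turn left 83°, forward 4.4 m, then turn left 21°, forward 10.5 m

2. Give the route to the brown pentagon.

turn right 3°, forward 8.6 m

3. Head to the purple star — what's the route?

turn left 72°, forward 12.3 m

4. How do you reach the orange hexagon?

turn left 35°, forward 12.8 m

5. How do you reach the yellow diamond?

blocked — turn left 83°, forward 4.4 m, then turn left 53°, forward 5.6 m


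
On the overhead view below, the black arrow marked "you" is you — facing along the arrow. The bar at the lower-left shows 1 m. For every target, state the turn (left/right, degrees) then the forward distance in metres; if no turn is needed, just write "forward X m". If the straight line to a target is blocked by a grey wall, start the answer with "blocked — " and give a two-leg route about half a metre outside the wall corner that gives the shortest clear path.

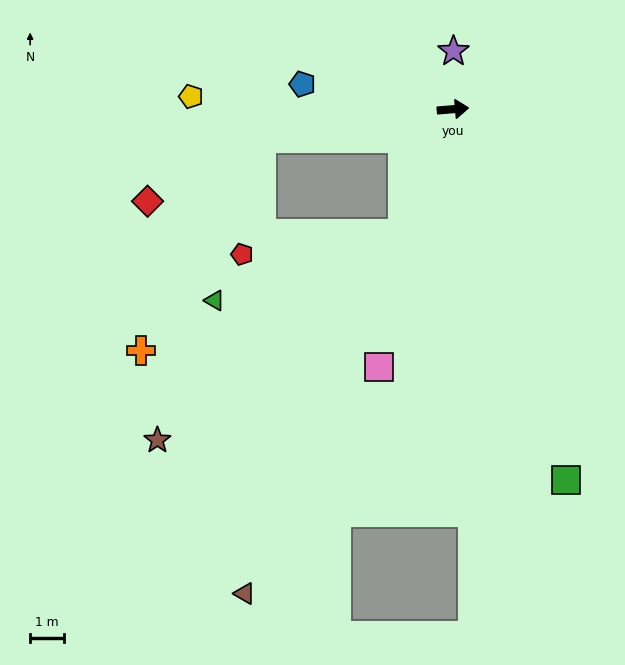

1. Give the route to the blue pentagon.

turn left 166°, forward 4.5 m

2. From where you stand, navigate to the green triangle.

blocked — turn right 117°, forward 4.0 m, then turn right 48°, forward 5.9 m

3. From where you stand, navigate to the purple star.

turn left 85°, forward 1.7 m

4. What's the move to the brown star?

blocked — turn right 117°, forward 4.0 m, then turn right 28°, forward 9.5 m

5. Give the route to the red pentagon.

blocked — turn right 117°, forward 4.0 m, then turn right 60°, forward 4.8 m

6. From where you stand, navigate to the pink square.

turn right 111°, forward 7.9 m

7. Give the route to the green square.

turn right 78°, forward 11.5 m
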